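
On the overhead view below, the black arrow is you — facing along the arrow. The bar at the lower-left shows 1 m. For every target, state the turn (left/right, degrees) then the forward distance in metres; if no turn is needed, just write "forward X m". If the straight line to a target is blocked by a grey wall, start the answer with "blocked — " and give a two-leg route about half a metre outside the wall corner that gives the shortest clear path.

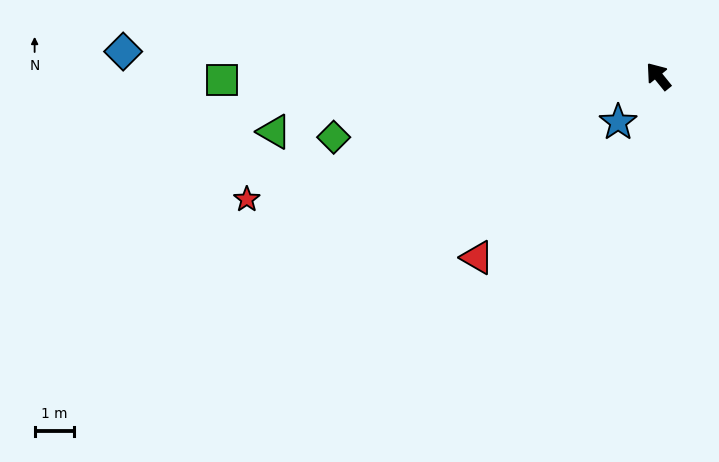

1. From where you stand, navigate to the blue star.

turn left 100°, forward 1.6 m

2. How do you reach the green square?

turn left 51°, forward 11.1 m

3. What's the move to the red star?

turn left 68°, forward 10.9 m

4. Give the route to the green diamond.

turn left 62°, forward 8.4 m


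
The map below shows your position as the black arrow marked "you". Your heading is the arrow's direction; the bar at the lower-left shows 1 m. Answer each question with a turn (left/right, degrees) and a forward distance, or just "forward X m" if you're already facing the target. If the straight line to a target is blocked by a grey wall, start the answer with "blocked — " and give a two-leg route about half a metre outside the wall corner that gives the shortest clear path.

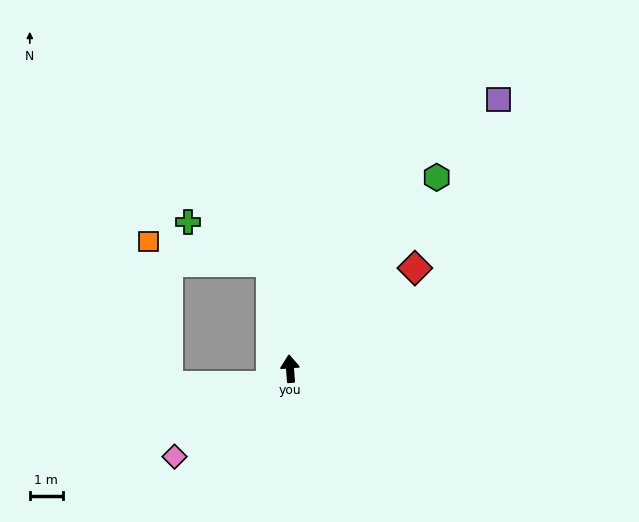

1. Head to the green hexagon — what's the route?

turn right 42°, forward 7.3 m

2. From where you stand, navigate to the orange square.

blocked — turn left 6°, forward 3.2 m, then turn left 69°, forward 3.7 m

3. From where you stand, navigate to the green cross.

blocked — turn left 6°, forward 3.2 m, then turn left 53°, forward 2.8 m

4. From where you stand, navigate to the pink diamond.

turn left 123°, forward 4.4 m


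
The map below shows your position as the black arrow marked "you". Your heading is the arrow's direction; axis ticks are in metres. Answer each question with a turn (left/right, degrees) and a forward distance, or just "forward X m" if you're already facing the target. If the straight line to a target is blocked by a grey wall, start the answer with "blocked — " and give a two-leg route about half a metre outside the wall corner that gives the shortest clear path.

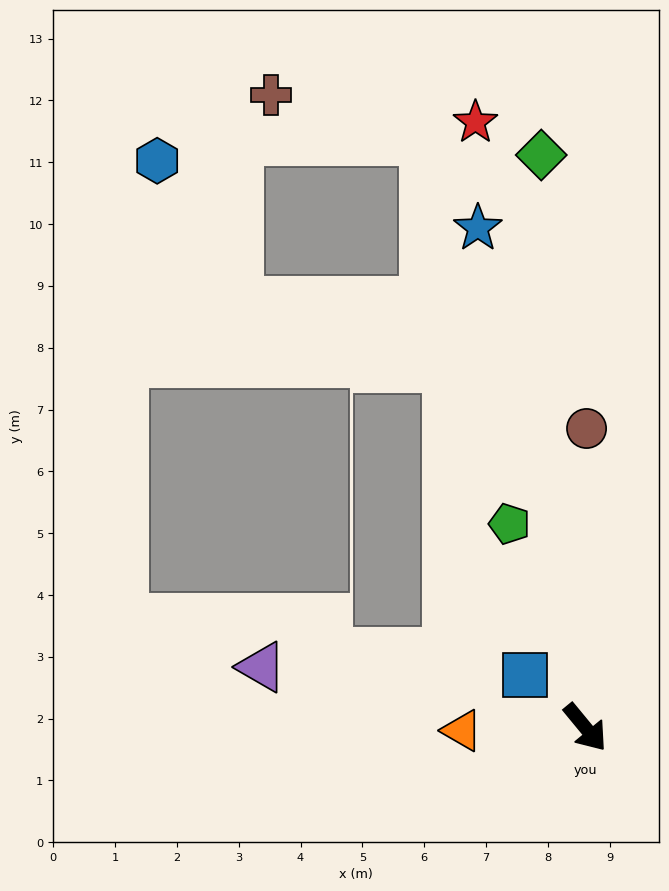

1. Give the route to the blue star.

turn left 153°, forward 8.3 m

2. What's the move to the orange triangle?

turn right 128°, forward 2.0 m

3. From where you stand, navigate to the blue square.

turn right 171°, forward 1.3 m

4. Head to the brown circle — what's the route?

turn left 140°, forward 4.8 m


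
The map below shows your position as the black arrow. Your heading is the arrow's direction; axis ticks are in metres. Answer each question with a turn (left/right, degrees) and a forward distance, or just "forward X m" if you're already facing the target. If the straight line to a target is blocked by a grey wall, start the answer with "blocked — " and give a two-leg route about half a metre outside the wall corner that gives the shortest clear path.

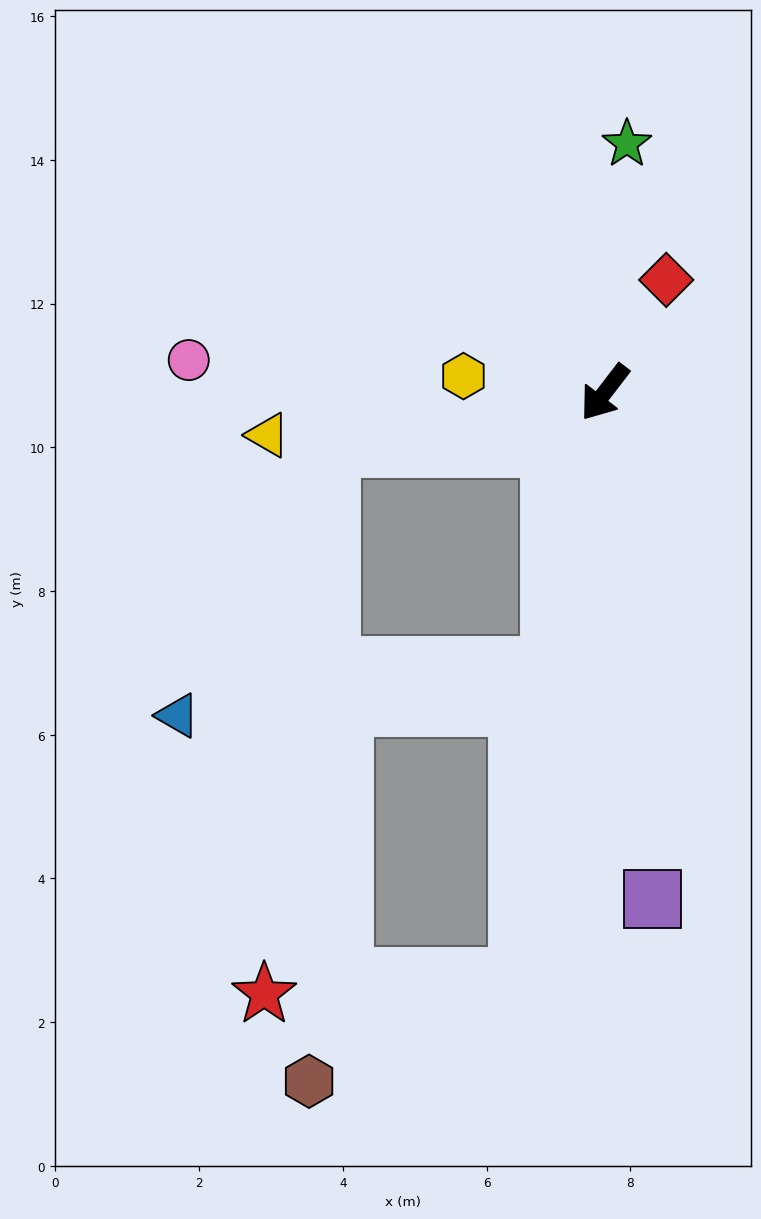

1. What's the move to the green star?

turn right 148°, forward 3.5 m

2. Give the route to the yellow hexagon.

turn right 59°, forward 2.0 m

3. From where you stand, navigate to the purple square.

turn left 43°, forward 7.1 m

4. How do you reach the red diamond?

turn right 171°, forward 1.8 m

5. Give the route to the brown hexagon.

blocked — turn right 41°, forward 3.9 m, then turn left 77°, forward 8.8 m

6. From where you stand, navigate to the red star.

blocked — turn right 41°, forward 3.9 m, then turn left 72°, forward 7.7 m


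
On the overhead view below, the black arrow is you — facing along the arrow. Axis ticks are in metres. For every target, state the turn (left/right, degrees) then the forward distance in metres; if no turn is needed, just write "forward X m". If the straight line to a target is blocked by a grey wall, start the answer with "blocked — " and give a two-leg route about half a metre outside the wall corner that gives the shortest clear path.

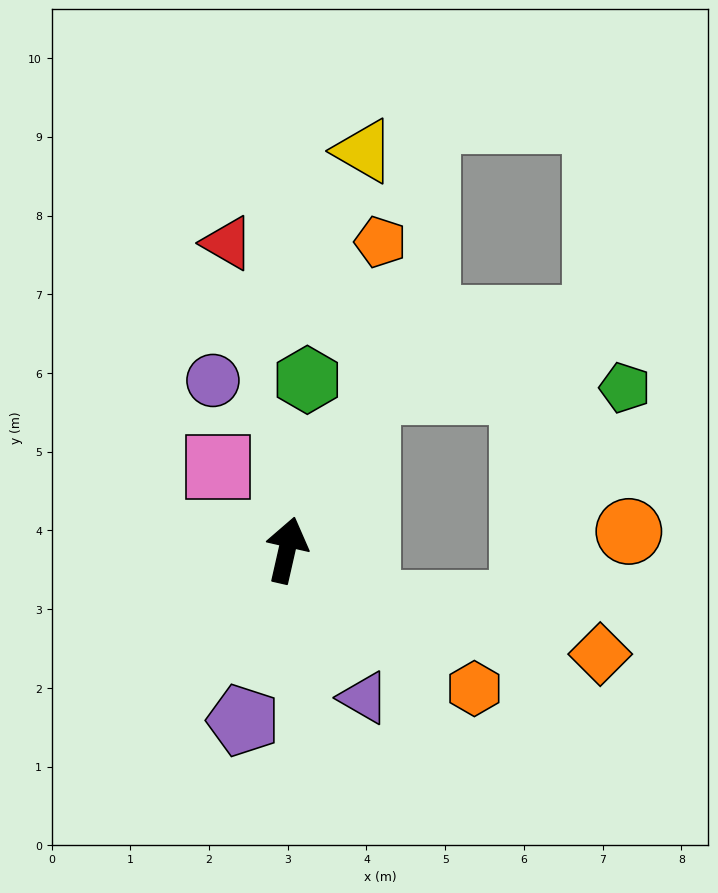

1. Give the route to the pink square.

turn left 53°, forward 1.4 m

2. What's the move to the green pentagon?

blocked — turn right 14°, forward 2.3 m, then turn right 62°, forward 3.3 m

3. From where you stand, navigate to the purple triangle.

turn right 140°, forward 2.1 m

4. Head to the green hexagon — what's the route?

turn left 6°, forward 2.2 m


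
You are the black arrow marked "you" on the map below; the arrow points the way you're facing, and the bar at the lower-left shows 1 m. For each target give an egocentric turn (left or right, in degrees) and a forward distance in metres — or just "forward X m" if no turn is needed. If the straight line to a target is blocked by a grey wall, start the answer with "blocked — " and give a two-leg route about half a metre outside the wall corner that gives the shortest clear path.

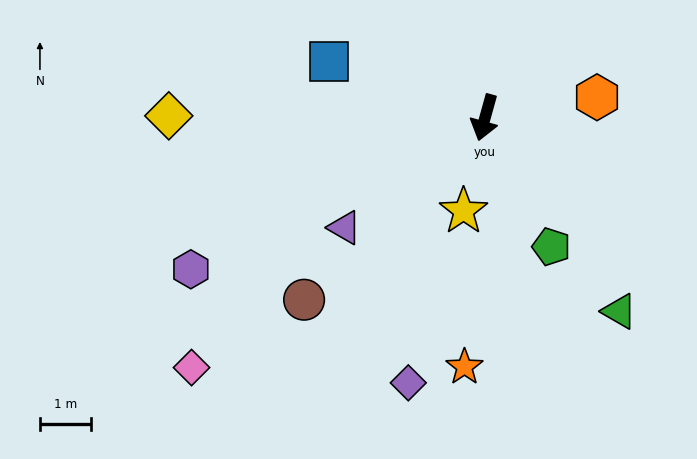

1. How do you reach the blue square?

turn right 94°, forward 3.3 m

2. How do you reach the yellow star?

turn left 2°, forward 1.9 m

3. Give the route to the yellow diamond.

turn right 75°, forward 6.2 m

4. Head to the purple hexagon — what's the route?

turn right 47°, forward 6.5 m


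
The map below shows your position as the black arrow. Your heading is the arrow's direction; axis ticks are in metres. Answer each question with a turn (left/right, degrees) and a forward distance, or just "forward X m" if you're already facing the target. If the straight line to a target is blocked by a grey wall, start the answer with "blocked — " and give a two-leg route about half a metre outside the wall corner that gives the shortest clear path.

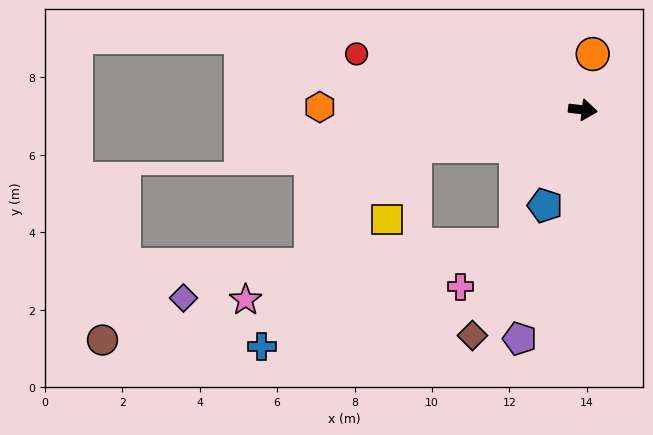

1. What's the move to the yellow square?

blocked — turn right 161°, forward 4.4 m, then turn left 56°, forward 2.0 m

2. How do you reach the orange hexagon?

turn right 174°, forward 6.8 m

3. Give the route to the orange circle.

turn left 87°, forward 1.5 m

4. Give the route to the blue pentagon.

turn right 105°, forward 2.7 m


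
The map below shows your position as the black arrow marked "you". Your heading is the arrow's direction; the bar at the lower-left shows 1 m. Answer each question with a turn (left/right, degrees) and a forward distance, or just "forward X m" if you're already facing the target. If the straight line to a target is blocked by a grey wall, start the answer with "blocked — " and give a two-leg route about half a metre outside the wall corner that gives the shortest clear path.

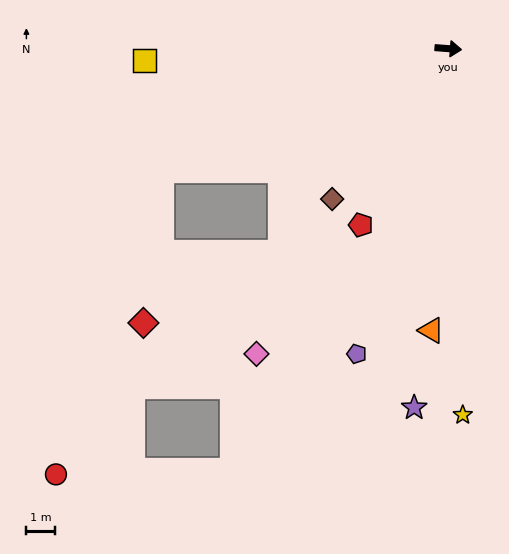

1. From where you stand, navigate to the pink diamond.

turn right 118°, forward 12.4 m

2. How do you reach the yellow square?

turn right 173°, forward 10.5 m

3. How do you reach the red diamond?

blocked — turn right 152°, forward 10.7 m, then turn left 59°, forward 5.3 m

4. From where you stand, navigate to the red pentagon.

turn right 112°, forward 6.8 m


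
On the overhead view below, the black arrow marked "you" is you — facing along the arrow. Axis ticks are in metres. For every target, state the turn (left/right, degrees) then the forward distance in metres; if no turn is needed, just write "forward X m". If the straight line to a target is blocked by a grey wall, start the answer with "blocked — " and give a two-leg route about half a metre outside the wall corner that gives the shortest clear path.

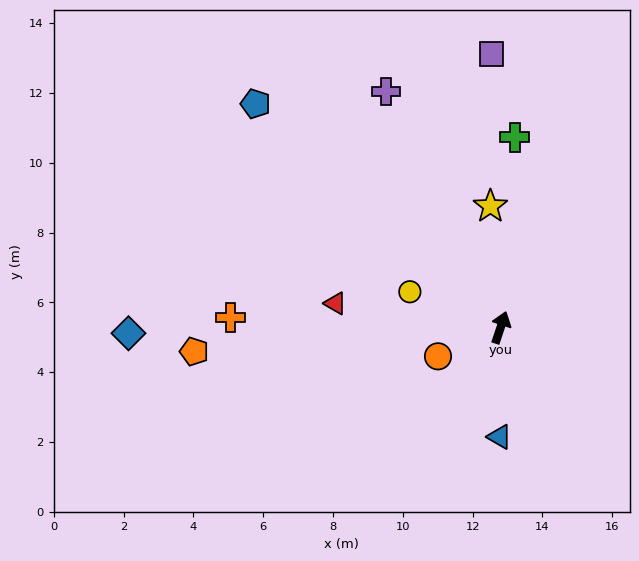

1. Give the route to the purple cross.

turn left 44°, forward 7.5 m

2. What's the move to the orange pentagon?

turn left 113°, forward 8.8 m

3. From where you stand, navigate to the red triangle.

turn left 100°, forward 4.8 m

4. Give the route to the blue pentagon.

turn left 66°, forward 9.5 m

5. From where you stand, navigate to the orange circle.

turn left 133°, forward 2.0 m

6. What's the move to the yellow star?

turn left 23°, forward 3.5 m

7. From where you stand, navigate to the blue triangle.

turn right 162°, forward 3.1 m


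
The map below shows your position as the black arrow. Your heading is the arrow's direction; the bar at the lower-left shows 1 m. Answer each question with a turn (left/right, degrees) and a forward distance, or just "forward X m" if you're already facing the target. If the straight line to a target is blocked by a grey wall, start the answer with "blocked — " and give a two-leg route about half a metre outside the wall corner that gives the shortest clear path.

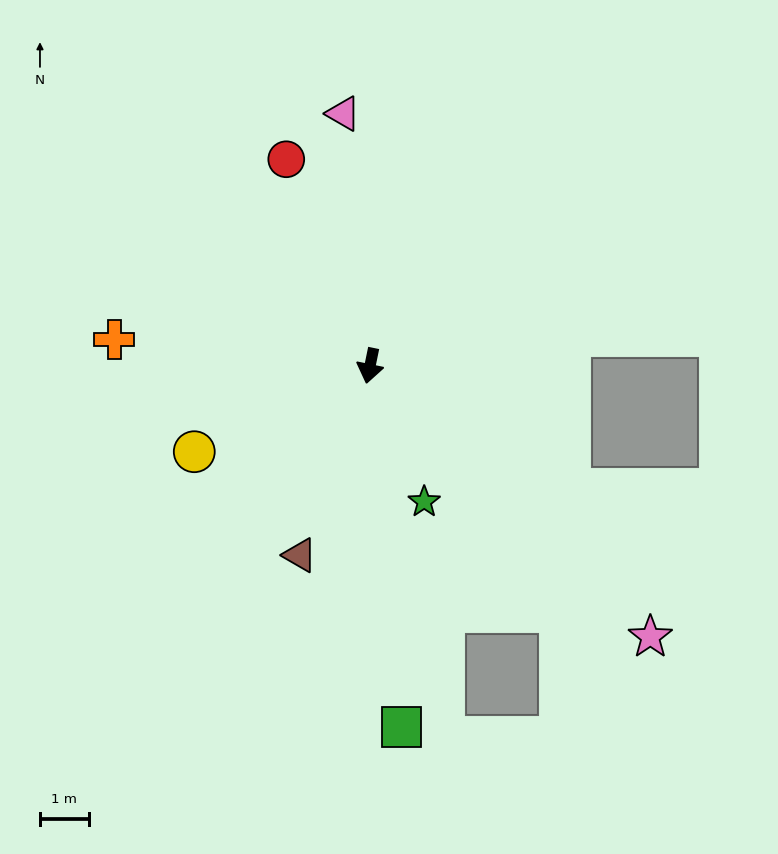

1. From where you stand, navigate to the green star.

turn left 33°, forward 3.0 m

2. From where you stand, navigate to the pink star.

turn left 58°, forward 8.0 m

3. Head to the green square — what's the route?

turn left 17°, forward 7.5 m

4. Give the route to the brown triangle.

turn right 9°, forward 4.1 m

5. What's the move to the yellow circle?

turn right 52°, forward 4.0 m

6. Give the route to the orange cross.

turn right 84°, forward 5.3 m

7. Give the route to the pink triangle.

turn right 162°, forward 5.2 m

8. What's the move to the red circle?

turn right 146°, forward 4.6 m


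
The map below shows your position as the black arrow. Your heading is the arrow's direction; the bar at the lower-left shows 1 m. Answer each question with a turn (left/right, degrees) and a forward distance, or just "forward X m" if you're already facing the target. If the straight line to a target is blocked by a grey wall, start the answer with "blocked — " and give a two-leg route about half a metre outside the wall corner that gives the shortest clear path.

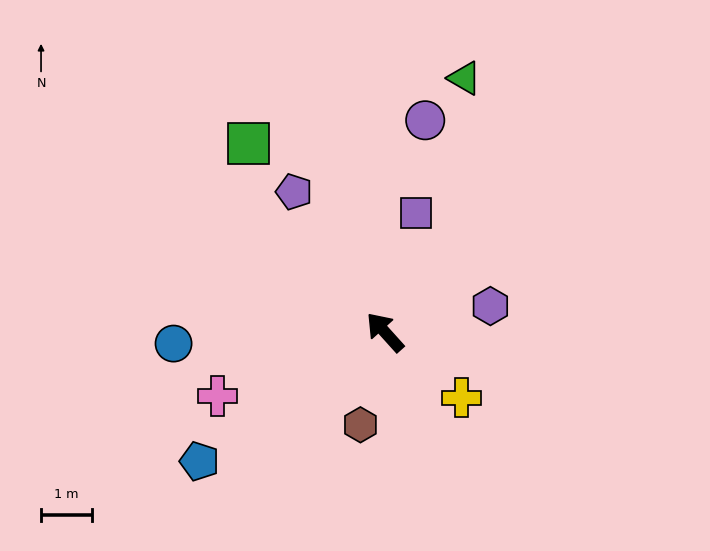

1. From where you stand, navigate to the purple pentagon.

turn right 9°, forward 3.3 m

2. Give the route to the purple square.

turn right 57°, forward 2.4 m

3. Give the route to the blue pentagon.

turn left 83°, forward 4.4 m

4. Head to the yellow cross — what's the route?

turn right 173°, forward 2.0 m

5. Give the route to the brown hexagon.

turn left 123°, forward 1.9 m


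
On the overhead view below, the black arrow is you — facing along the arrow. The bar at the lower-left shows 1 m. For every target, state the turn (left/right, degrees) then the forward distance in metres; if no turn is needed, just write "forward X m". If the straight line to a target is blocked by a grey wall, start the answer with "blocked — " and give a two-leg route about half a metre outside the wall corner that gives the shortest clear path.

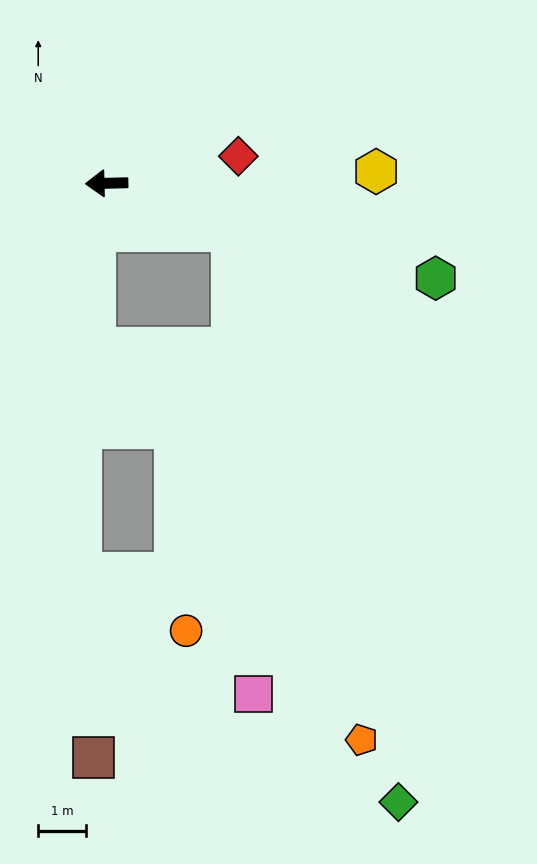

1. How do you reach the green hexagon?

turn left 163°, forward 7.1 m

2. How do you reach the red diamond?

turn right 170°, forward 2.8 m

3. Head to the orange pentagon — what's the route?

blocked — turn left 158°, forward 2.8 m, then turn right 55°, forward 10.9 m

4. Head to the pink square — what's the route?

blocked — turn left 158°, forward 2.8 m, then turn right 67°, forward 9.6 m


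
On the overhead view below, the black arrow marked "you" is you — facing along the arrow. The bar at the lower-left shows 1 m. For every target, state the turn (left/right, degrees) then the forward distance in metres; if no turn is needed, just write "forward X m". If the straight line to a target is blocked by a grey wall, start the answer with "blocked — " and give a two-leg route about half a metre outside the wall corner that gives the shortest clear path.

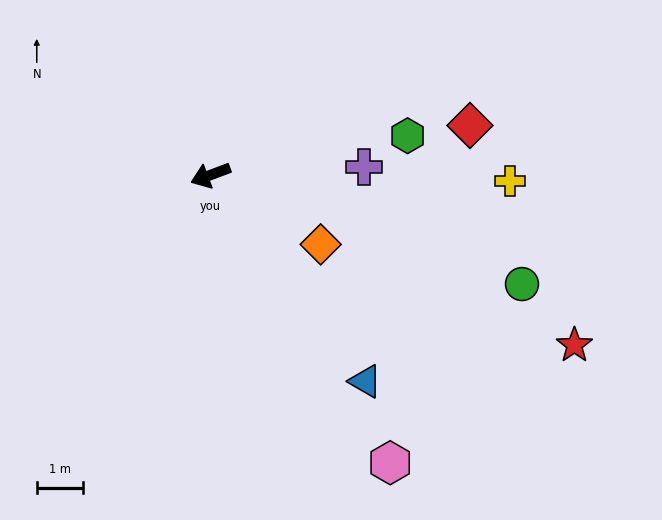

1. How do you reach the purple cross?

turn left 162°, forward 3.3 m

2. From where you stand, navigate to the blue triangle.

turn left 106°, forward 5.6 m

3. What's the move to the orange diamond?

turn left 127°, forward 2.8 m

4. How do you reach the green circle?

turn left 140°, forward 7.2 m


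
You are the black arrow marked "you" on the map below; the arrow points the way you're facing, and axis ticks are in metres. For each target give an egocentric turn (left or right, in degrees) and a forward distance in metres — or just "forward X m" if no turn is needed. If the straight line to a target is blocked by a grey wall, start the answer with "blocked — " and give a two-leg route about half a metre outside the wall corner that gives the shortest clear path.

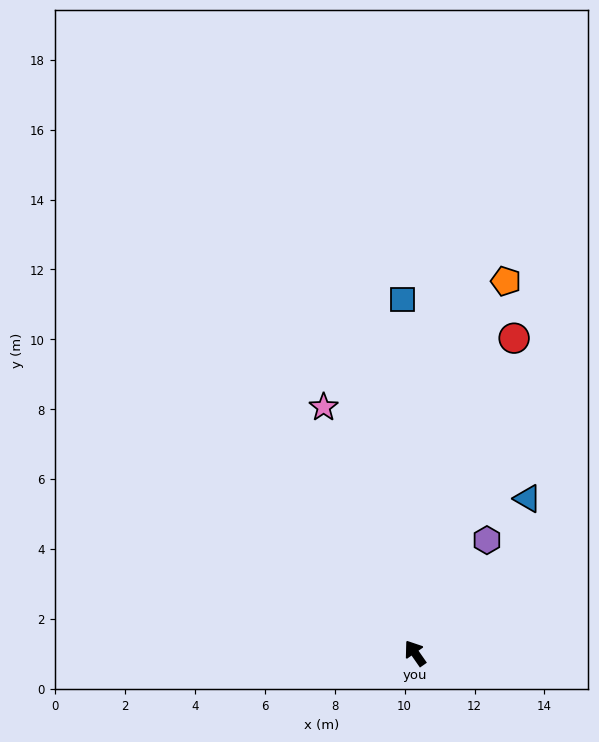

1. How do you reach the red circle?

turn right 52°, forward 9.4 m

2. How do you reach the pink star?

turn right 15°, forward 7.5 m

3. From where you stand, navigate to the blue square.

turn right 33°, forward 10.1 m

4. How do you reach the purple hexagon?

turn right 67°, forward 3.8 m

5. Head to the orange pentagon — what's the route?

turn right 49°, forward 10.9 m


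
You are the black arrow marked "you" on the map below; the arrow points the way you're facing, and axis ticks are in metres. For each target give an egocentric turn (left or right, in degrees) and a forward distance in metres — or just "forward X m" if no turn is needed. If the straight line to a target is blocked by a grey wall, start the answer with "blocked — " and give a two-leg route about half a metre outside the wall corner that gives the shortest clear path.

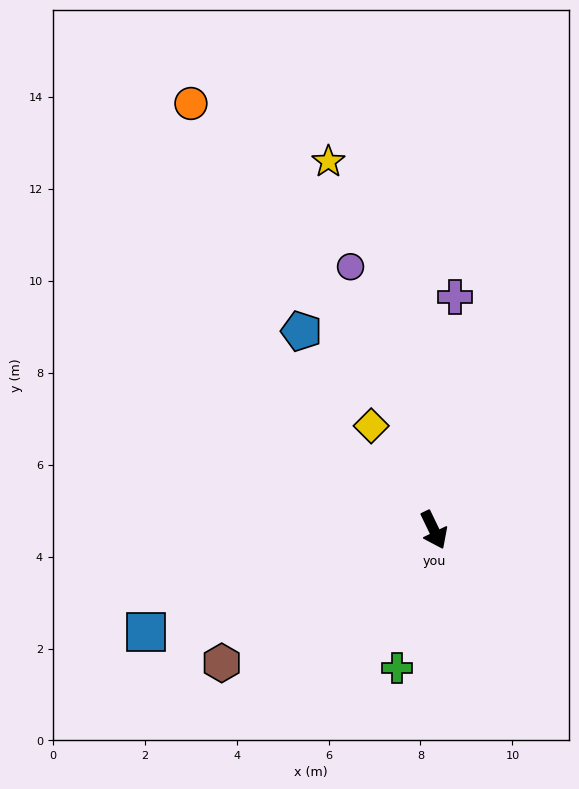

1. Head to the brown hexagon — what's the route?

turn right 84°, forward 5.4 m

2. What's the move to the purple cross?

turn left 149°, forward 5.1 m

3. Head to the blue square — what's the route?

turn right 96°, forward 6.6 m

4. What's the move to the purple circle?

turn left 172°, forward 6.0 m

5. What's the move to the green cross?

turn right 41°, forward 3.1 m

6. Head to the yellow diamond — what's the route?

turn right 175°, forward 2.6 m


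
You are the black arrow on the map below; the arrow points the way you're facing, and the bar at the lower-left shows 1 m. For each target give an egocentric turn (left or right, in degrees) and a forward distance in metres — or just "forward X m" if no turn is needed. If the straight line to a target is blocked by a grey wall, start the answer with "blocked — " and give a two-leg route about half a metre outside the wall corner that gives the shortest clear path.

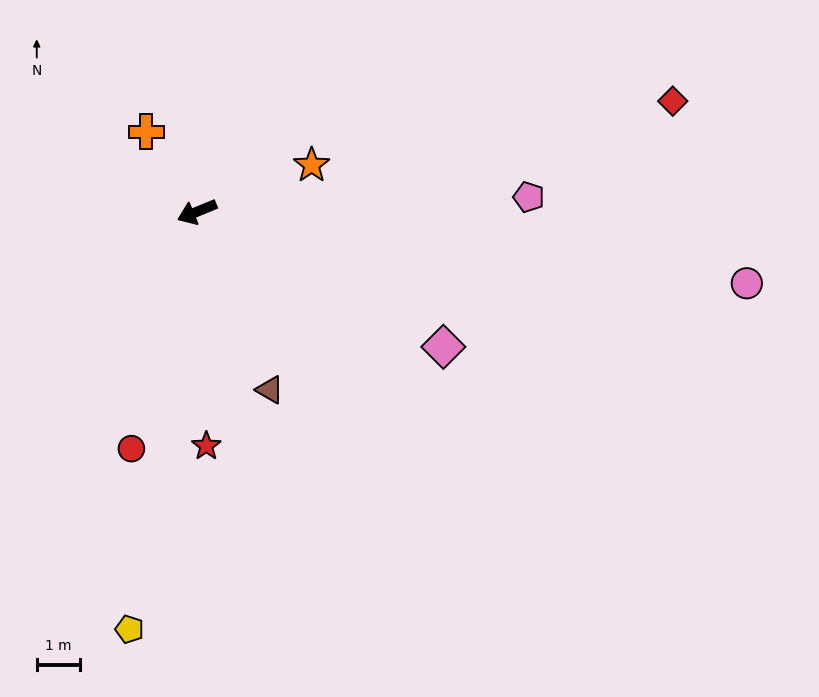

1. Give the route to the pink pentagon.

turn left 160°, forward 7.7 m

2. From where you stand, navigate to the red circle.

turn left 52°, forward 5.7 m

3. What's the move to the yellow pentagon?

turn left 59°, forward 9.9 m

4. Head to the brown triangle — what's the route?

turn left 90°, forward 4.5 m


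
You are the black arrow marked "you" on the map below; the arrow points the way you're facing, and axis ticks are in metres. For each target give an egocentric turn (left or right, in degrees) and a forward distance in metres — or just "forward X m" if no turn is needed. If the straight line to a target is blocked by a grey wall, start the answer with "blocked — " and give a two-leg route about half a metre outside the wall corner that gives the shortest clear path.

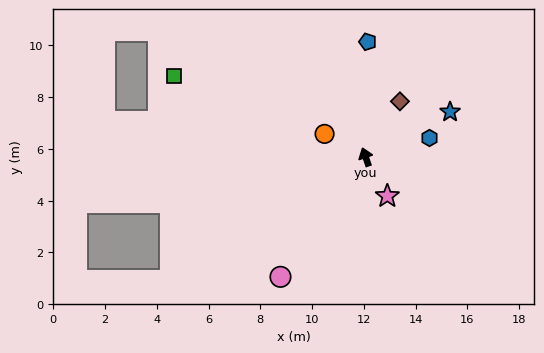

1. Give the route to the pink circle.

turn left 126°, forward 5.7 m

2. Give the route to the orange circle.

turn left 42°, forward 1.8 m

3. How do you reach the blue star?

turn right 81°, forward 3.7 m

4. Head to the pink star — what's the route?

turn right 170°, forward 1.7 m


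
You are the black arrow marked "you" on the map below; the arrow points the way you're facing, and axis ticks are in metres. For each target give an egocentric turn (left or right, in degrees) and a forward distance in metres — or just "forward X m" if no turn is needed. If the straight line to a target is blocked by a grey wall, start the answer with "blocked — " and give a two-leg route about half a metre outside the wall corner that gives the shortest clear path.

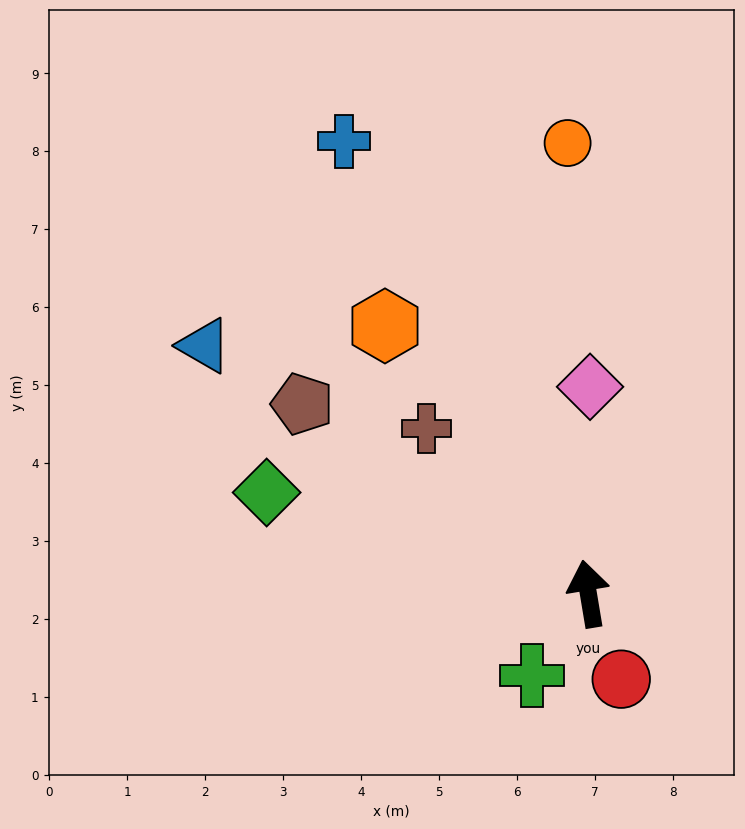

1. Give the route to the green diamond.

turn left 63°, forward 4.3 m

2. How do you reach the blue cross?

turn left 19°, forward 6.6 m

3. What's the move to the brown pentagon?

turn left 47°, forward 4.4 m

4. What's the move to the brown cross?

turn left 35°, forward 3.0 m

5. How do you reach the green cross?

turn left 136°, forward 1.3 m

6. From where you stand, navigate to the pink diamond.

turn right 10°, forward 2.7 m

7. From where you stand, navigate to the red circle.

turn right 168°, forward 1.2 m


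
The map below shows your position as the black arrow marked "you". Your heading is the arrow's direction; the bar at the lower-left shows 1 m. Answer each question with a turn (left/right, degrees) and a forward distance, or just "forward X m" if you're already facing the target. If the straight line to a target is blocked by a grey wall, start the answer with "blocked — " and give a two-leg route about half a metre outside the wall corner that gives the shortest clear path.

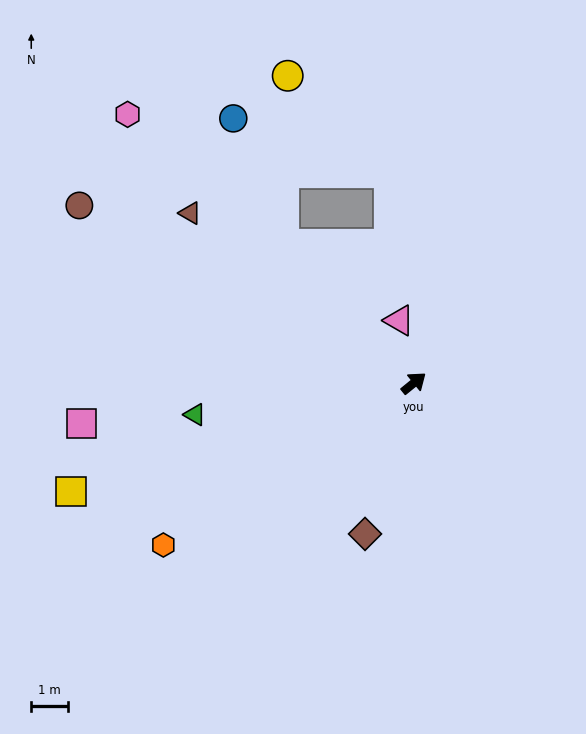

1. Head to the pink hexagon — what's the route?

turn left 98°, forward 10.8 m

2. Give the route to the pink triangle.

turn left 64°, forward 1.8 m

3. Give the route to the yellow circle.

blocked — turn left 94°, forward 5.2 m, then turn right 45°, forward 4.6 m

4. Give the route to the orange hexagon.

turn left 174°, forward 8.2 m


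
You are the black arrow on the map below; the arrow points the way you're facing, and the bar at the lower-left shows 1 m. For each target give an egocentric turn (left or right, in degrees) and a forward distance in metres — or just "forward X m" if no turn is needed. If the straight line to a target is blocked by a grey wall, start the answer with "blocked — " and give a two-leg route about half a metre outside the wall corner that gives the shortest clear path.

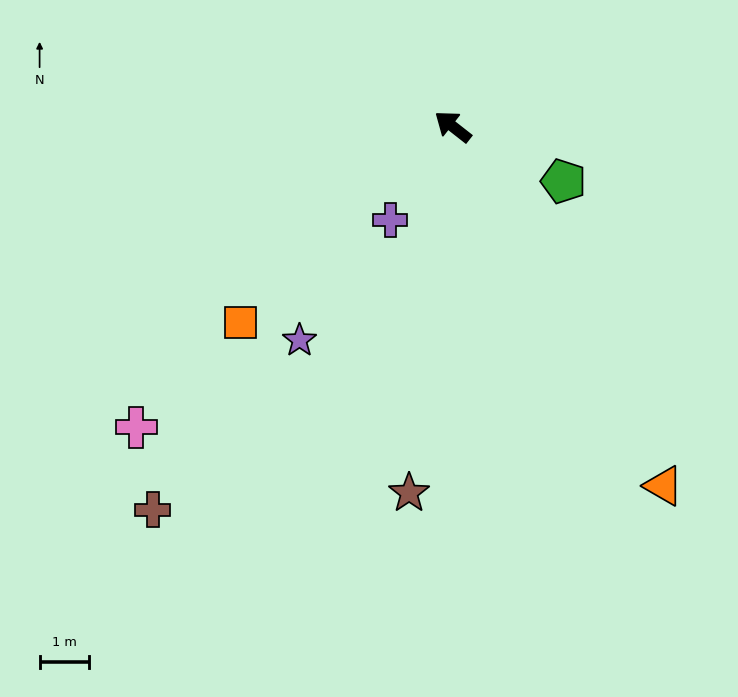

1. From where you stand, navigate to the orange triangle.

turn left 159°, forward 8.5 m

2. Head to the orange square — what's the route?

turn left 81°, forward 5.9 m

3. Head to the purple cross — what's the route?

turn left 94°, forward 2.3 m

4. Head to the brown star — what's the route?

turn left 121°, forward 7.5 m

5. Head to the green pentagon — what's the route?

turn right 168°, forward 2.5 m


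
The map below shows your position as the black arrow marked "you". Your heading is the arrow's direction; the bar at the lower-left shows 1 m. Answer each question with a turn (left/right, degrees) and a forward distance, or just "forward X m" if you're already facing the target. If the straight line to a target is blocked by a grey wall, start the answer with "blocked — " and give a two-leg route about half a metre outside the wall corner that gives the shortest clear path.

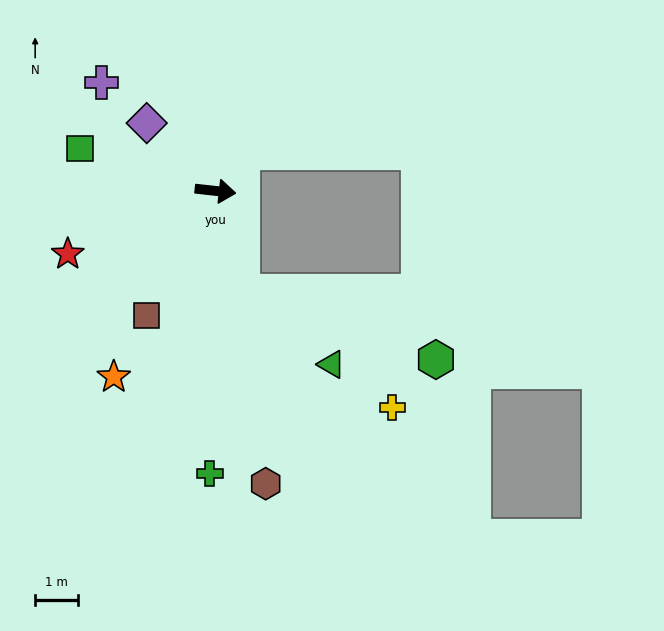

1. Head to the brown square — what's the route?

turn right 112°, forward 3.3 m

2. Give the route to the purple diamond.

turn left 142°, forward 2.3 m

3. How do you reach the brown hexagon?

turn right 74°, forward 6.9 m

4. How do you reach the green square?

turn left 169°, forward 3.3 m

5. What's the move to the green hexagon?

blocked — turn right 69°, forward 2.4 m, then turn left 56°, forward 4.8 m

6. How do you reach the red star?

turn right 151°, forward 3.8 m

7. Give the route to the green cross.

turn right 85°, forward 6.6 m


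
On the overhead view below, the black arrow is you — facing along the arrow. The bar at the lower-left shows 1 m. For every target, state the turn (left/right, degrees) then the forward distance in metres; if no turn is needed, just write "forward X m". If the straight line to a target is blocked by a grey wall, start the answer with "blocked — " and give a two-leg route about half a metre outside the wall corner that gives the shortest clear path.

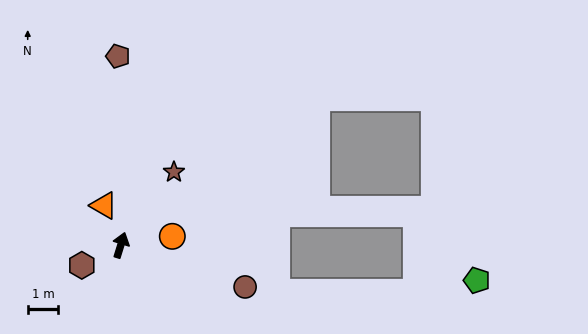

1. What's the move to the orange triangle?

turn left 40°, forward 1.4 m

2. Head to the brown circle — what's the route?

turn right 91°, forward 4.3 m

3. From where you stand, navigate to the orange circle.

turn right 63°, forward 1.7 m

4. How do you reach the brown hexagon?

turn left 135°, forward 1.4 m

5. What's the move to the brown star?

turn right 19°, forward 3.0 m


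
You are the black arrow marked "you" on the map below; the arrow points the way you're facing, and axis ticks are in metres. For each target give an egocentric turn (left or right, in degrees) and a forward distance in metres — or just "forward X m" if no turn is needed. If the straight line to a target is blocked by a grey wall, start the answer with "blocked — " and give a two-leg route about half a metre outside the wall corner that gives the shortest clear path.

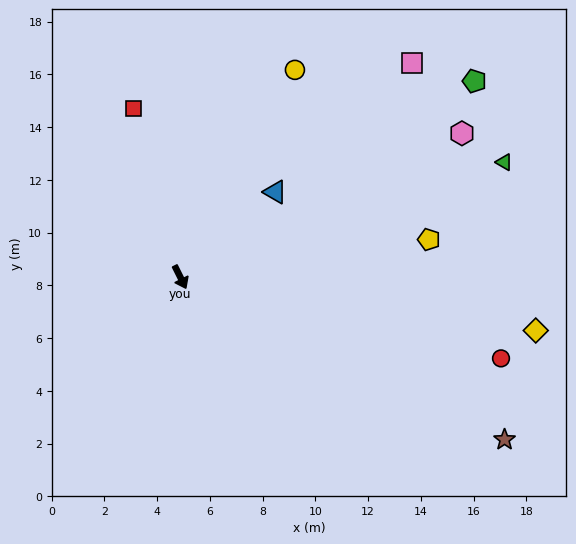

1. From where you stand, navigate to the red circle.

turn left 49°, forward 12.5 m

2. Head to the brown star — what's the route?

turn left 37°, forward 13.8 m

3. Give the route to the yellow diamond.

turn left 55°, forward 13.6 m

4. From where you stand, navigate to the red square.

turn left 169°, forward 6.6 m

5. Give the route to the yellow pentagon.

turn left 72°, forward 9.5 m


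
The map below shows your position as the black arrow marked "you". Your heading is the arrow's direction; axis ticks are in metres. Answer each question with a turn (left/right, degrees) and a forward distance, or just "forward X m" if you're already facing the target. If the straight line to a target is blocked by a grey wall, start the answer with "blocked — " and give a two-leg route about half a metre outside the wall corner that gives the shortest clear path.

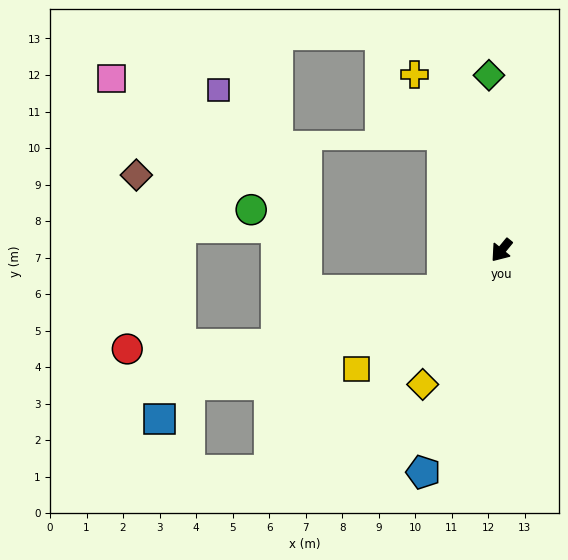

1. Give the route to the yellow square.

turn right 11°, forward 5.1 m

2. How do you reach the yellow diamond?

turn left 9°, forward 4.3 m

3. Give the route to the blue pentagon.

turn left 20°, forward 6.4 m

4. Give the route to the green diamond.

turn right 137°, forward 4.8 m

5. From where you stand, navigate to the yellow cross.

turn right 114°, forward 5.4 m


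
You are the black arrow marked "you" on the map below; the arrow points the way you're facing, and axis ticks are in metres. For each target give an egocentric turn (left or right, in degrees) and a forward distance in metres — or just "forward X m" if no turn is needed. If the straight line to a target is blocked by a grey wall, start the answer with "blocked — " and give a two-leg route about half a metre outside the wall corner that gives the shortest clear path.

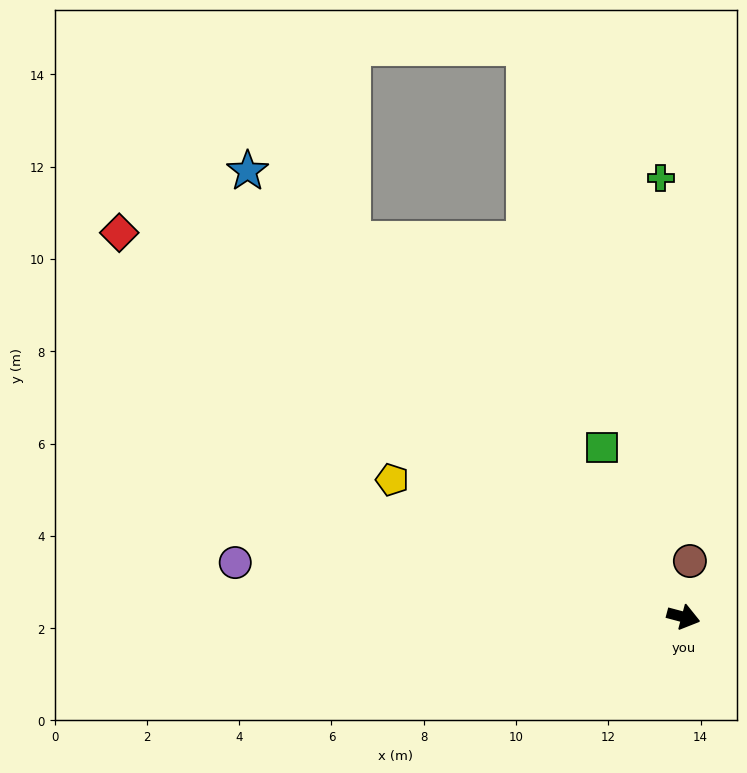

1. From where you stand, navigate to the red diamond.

turn left 161°, forward 14.8 m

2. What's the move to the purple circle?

turn right 172°, forward 9.8 m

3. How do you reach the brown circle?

turn left 98°, forward 1.2 m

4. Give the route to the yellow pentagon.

turn left 170°, forward 7.0 m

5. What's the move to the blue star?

turn left 149°, forward 13.5 m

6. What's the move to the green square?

turn left 131°, forward 4.1 m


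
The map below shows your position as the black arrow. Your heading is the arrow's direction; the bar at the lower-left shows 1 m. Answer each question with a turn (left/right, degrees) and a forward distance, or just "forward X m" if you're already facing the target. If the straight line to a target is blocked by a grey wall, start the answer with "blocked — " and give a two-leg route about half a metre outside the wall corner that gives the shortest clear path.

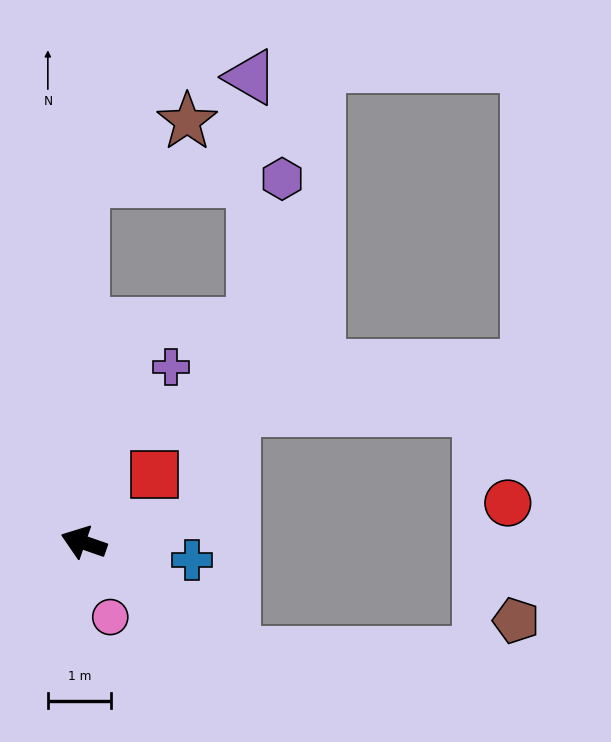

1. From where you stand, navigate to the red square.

turn right 117°, forward 1.5 m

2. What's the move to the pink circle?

turn left 129°, forward 1.2 m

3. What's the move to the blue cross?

turn right 170°, forward 1.7 m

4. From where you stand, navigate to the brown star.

blocked — turn right 71°, forward 5.7 m, then turn right 60°, forward 1.9 m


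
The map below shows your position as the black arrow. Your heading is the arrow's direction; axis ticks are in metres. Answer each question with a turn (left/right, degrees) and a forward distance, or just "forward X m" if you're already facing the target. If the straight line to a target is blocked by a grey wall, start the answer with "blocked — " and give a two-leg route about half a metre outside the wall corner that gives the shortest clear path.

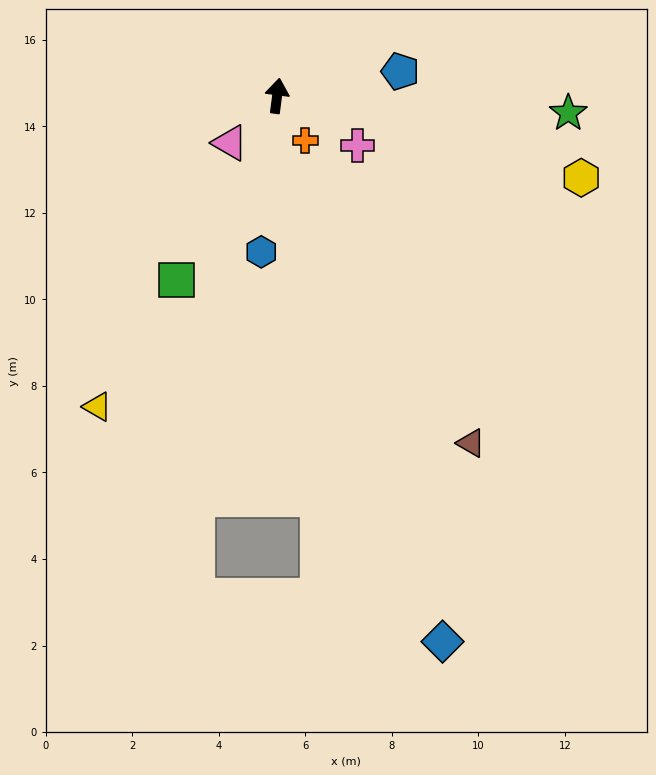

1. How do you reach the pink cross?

turn right 114°, forward 2.2 m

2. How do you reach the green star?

turn right 86°, forward 6.7 m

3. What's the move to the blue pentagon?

turn right 71°, forward 2.9 m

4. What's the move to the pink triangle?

turn left 142°, forward 1.5 m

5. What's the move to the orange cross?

turn right 140°, forward 1.2 m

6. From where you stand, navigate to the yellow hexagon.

turn right 98°, forward 7.3 m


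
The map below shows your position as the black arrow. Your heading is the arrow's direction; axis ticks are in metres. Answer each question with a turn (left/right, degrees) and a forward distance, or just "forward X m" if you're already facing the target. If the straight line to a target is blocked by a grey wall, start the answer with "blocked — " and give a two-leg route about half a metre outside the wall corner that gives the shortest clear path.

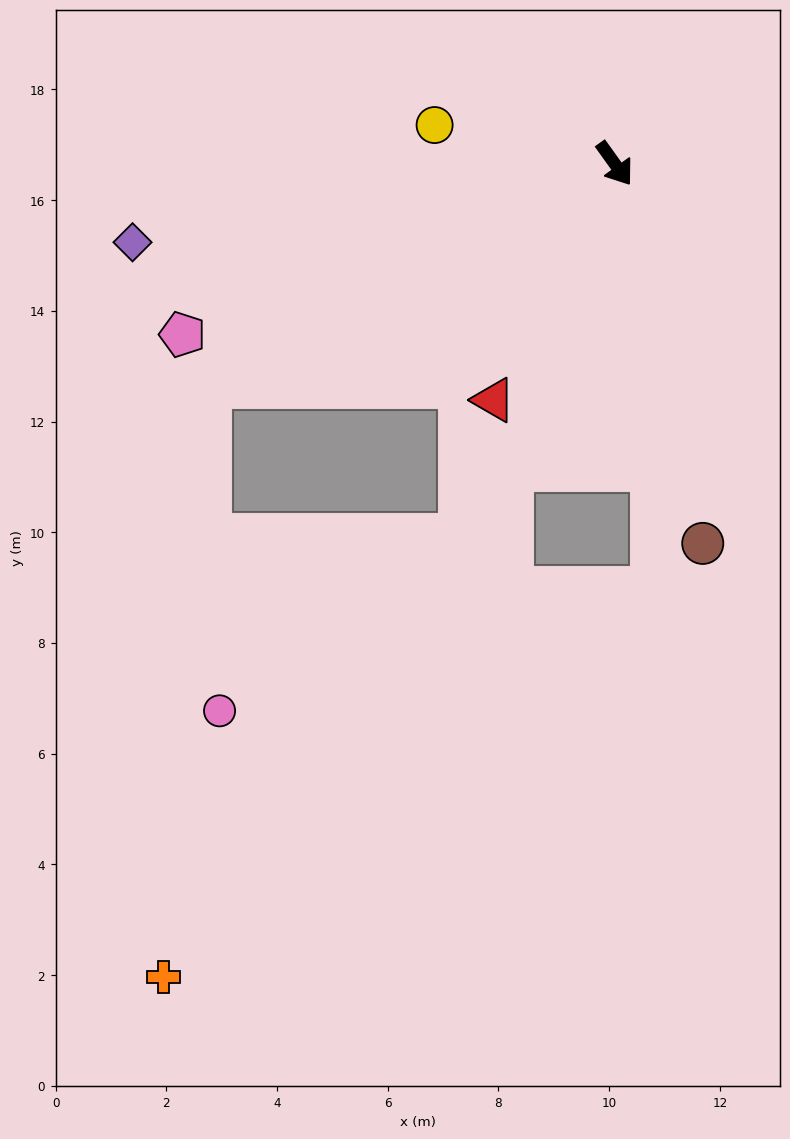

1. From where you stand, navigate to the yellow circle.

turn right 138°, forward 3.3 m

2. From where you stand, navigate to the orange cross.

blocked — turn right 97°, forward 8.4 m, then turn left 57°, forward 10.7 m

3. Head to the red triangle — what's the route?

turn right 63°, forward 4.8 m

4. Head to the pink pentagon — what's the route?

turn right 104°, forward 8.4 m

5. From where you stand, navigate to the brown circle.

turn right 23°, forward 7.0 m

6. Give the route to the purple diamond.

turn right 116°, forward 8.8 m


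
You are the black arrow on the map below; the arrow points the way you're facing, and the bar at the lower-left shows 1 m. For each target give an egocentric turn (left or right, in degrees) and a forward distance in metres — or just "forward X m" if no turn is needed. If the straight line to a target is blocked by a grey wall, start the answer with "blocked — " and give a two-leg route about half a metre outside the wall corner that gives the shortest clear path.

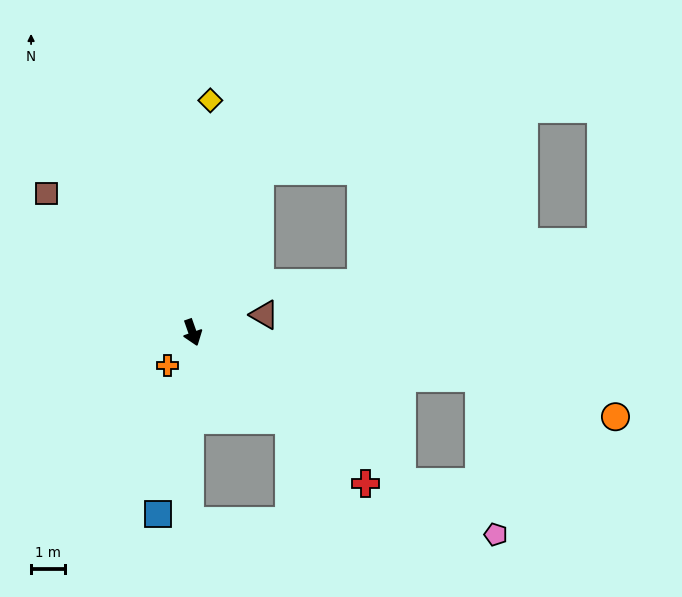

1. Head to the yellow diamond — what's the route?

turn left 156°, forward 6.9 m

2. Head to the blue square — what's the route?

turn right 30°, forward 5.5 m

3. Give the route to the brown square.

turn right 153°, forward 6.0 m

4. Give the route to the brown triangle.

turn left 84°, forward 2.2 m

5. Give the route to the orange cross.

turn right 56°, forward 1.2 m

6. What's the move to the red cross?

turn left 29°, forward 6.8 m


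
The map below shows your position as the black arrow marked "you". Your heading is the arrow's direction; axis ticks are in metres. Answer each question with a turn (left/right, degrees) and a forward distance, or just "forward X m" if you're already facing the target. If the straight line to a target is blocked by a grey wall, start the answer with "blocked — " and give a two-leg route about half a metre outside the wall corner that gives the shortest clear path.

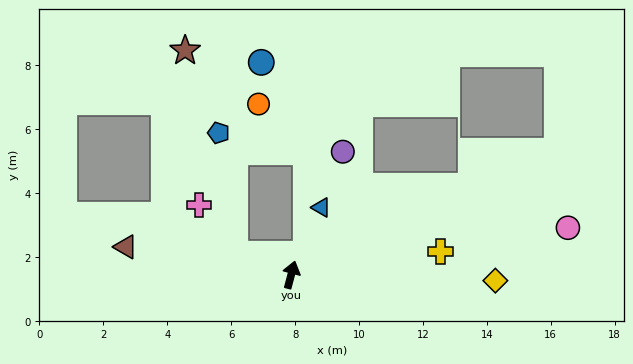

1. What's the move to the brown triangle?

turn left 95°, forward 5.3 m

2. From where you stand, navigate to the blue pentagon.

blocked — turn left 85°, forward 1.9 m, then turn right 63°, forward 3.8 m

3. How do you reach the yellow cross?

turn right 66°, forward 4.7 m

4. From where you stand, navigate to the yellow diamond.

turn right 77°, forward 6.4 m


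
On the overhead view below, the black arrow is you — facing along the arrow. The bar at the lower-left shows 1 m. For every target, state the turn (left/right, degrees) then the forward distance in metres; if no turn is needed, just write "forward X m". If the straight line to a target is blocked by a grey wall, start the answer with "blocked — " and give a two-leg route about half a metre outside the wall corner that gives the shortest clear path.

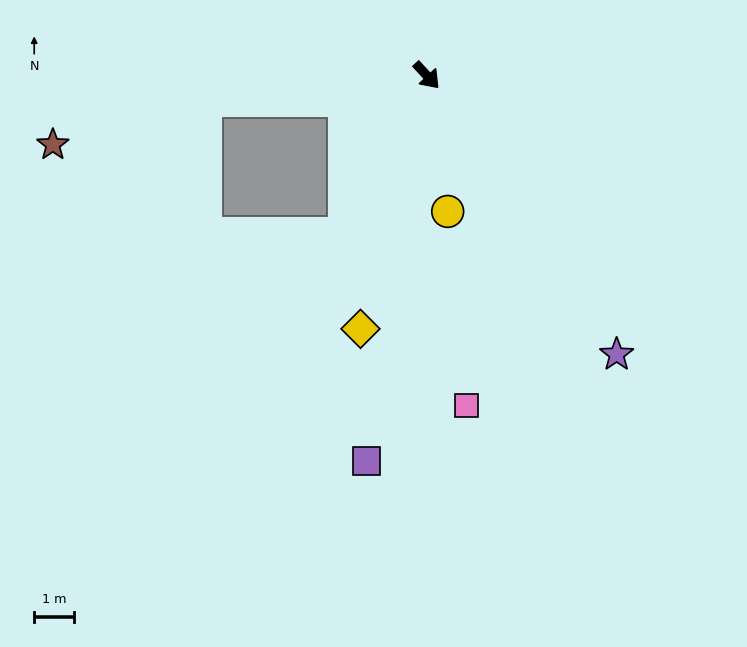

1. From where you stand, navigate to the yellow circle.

turn right 34°, forward 3.4 m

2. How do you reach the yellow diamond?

turn right 57°, forward 6.5 m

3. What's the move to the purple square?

turn right 52°, forward 9.7 m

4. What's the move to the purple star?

turn right 8°, forward 8.4 m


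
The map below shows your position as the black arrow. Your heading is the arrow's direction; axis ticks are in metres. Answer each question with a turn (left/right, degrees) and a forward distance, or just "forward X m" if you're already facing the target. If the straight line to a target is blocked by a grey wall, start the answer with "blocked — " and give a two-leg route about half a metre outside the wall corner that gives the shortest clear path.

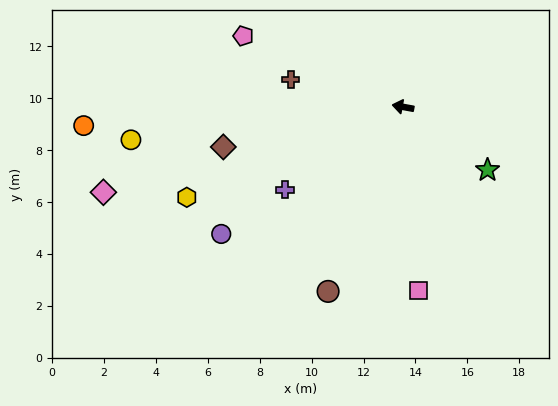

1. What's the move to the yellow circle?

turn left 17°, forward 10.6 m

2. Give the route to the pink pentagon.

turn right 14°, forward 6.7 m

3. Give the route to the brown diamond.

turn left 23°, forward 7.1 m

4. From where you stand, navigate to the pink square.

turn left 105°, forward 7.1 m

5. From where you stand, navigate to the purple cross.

turn left 45°, forward 5.6 m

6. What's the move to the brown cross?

turn right 3°, forward 4.5 m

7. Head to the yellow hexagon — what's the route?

turn left 33°, forward 9.0 m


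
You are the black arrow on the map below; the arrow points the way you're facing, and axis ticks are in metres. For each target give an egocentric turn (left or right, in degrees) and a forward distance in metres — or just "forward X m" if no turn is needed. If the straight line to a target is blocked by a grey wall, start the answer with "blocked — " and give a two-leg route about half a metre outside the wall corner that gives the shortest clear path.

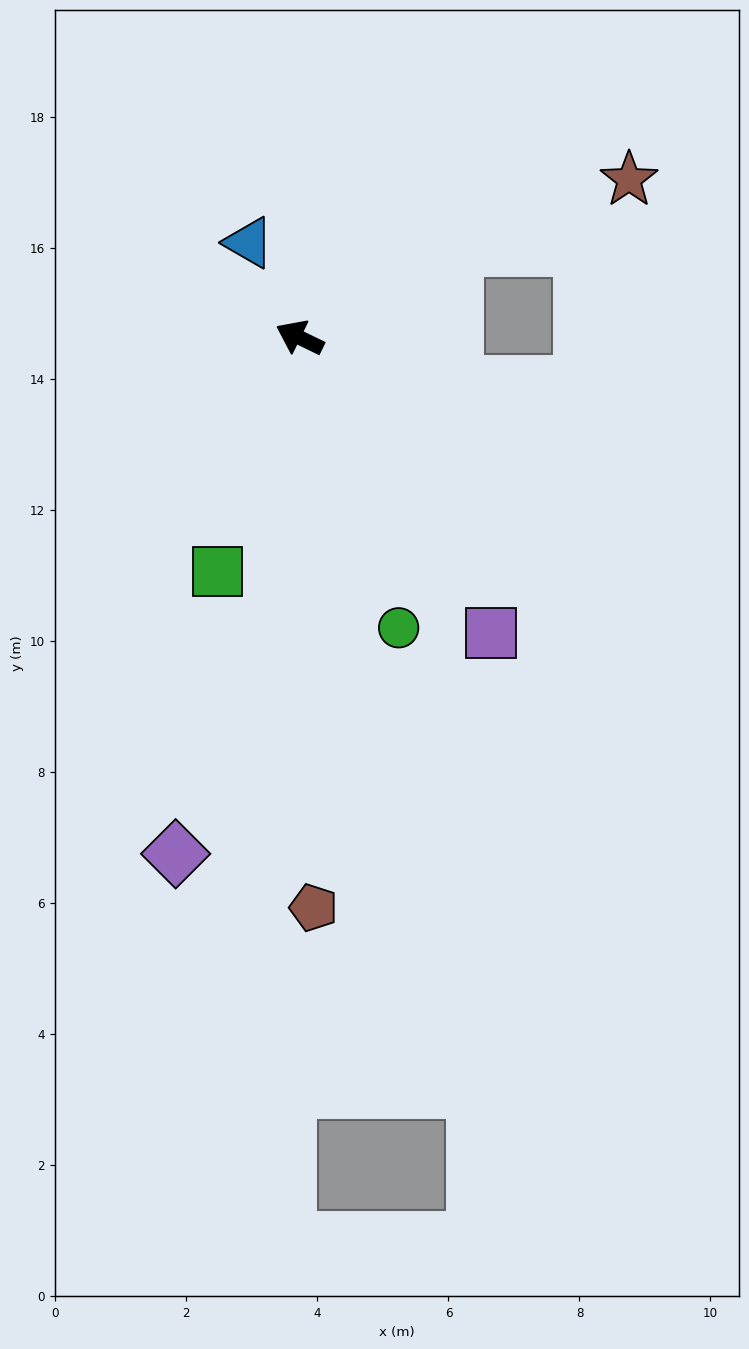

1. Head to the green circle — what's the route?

turn left 135°, forward 4.7 m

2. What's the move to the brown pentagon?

turn left 117°, forward 8.7 m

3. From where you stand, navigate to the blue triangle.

turn right 36°, forward 1.6 m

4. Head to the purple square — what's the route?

turn left 149°, forward 5.4 m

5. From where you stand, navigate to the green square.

turn left 96°, forward 3.8 m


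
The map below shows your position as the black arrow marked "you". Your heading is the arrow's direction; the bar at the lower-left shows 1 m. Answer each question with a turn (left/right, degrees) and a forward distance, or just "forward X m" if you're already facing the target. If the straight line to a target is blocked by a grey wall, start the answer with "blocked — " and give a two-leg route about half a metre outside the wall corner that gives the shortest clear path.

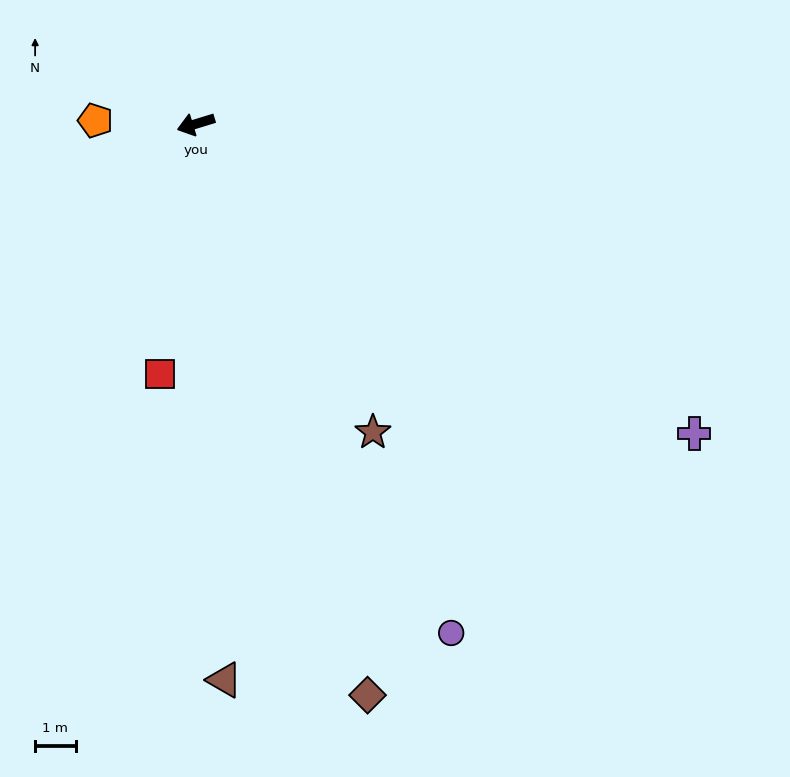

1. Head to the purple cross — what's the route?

turn left 131°, forward 14.5 m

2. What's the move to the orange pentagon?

turn right 19°, forward 2.5 m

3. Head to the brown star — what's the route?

turn left 103°, forward 8.8 m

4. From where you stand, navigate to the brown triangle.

turn left 76°, forward 13.7 m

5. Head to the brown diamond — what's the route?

turn left 90°, forward 14.7 m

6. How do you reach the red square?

turn left 65°, forward 6.2 m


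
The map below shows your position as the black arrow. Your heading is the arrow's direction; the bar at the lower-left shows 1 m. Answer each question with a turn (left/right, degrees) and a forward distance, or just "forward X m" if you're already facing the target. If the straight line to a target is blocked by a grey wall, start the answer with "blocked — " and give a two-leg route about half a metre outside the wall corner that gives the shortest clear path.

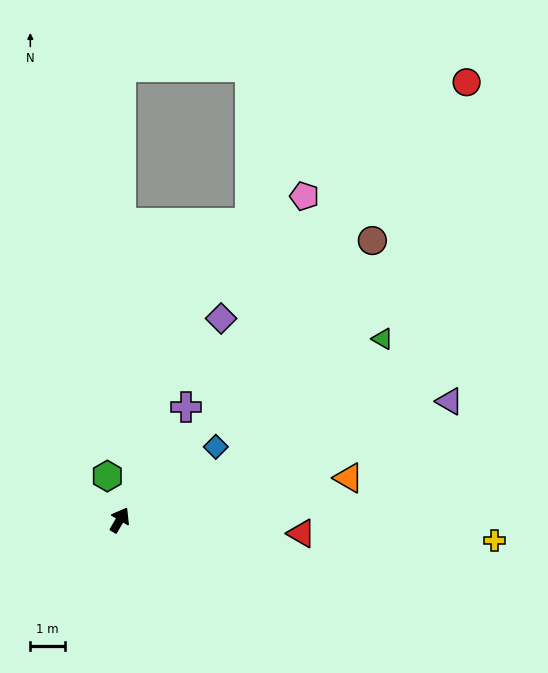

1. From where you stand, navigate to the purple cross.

forward 3.7 m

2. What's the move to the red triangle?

turn right 64°, forward 5.2 m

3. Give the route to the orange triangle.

turn right 49°, forward 6.6 m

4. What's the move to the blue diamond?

turn right 22°, forward 3.4 m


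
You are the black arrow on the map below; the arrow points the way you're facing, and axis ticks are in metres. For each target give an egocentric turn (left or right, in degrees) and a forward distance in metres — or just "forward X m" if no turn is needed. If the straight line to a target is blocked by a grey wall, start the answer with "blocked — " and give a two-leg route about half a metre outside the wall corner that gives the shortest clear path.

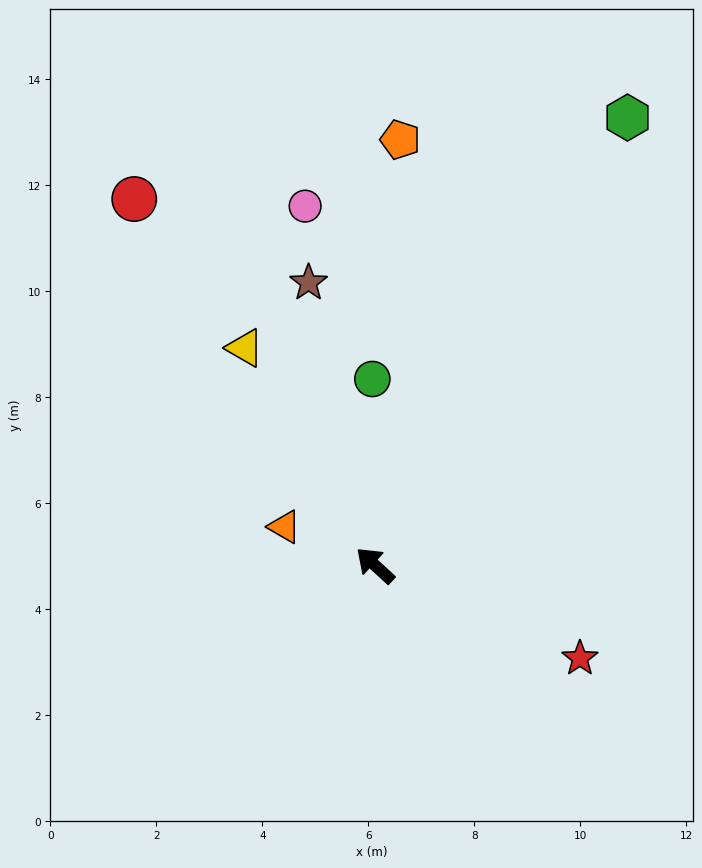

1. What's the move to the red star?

turn right 162°, forward 4.2 m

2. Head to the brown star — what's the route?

turn right 34°, forward 5.5 m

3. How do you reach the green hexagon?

turn right 77°, forward 9.7 m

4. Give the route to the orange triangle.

turn left 20°, forward 1.9 m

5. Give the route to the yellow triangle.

turn right 16°, forward 4.8 m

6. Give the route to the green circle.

turn right 47°, forward 3.5 m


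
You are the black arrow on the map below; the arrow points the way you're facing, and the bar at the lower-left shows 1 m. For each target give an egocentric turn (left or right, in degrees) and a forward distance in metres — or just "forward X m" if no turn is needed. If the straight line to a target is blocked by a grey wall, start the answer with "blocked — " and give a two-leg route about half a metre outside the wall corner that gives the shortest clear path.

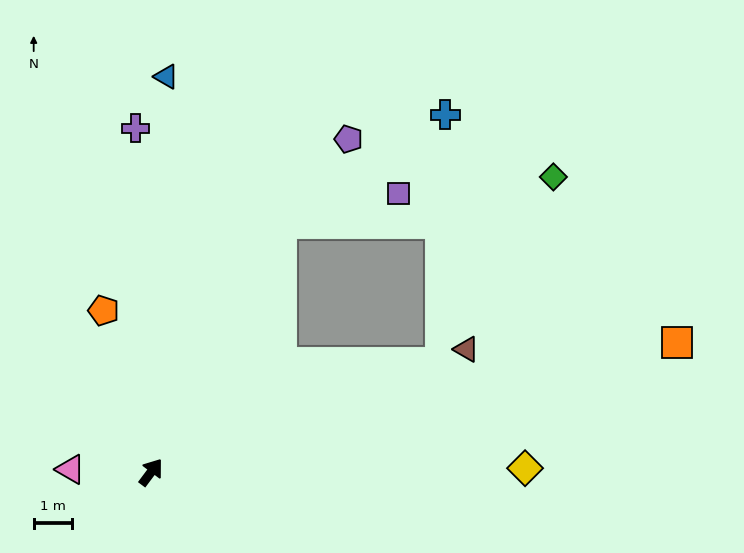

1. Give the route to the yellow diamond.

turn right 53°, forward 9.8 m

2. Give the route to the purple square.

blocked — turn left 9°, forward 7.3 m, then turn right 48°, forward 3.2 m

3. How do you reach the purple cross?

turn left 39°, forward 9.0 m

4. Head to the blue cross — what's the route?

blocked — turn left 9°, forward 7.3 m, then turn right 29°, forward 5.1 m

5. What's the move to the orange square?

turn right 39°, forward 14.2 m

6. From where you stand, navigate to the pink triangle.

turn left 125°, forward 2.1 m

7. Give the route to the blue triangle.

turn left 35°, forward 10.3 m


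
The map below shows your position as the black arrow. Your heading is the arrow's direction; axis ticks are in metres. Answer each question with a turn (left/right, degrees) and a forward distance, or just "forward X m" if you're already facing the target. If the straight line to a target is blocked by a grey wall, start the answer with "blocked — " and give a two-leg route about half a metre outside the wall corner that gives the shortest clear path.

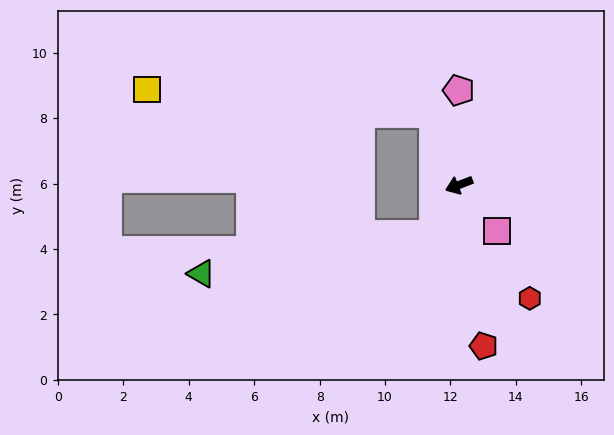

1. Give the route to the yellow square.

blocked — turn right 91°, forward 2.3 m, then turn left 65°, forward 8.8 m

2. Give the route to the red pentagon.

turn left 78°, forward 5.0 m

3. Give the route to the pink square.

turn left 108°, forward 1.8 m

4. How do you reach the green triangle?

blocked — turn left 41°, forward 1.7 m, then turn right 52°, forward 7.2 m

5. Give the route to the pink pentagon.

turn right 111°, forward 2.9 m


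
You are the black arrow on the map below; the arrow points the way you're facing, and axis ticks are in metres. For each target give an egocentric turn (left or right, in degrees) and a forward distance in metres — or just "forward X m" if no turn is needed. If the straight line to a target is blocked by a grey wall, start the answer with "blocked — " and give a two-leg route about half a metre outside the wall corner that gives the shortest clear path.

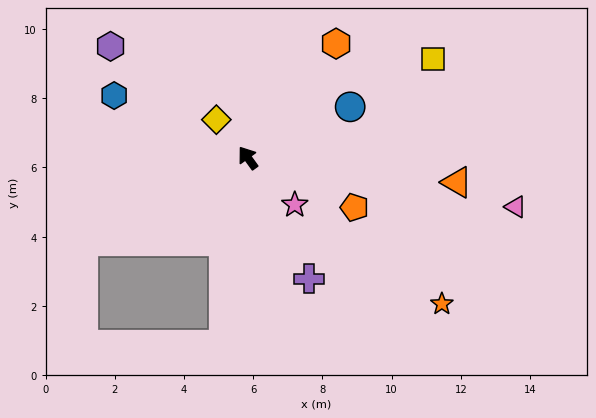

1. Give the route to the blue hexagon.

turn left 29°, forward 4.3 m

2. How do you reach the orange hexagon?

turn right 74°, forward 4.2 m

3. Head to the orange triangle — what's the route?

turn right 132°, forward 6.1 m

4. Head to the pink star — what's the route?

turn right 171°, forward 1.9 m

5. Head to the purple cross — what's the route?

turn left 171°, forward 3.9 m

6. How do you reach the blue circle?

turn right 99°, forward 3.3 m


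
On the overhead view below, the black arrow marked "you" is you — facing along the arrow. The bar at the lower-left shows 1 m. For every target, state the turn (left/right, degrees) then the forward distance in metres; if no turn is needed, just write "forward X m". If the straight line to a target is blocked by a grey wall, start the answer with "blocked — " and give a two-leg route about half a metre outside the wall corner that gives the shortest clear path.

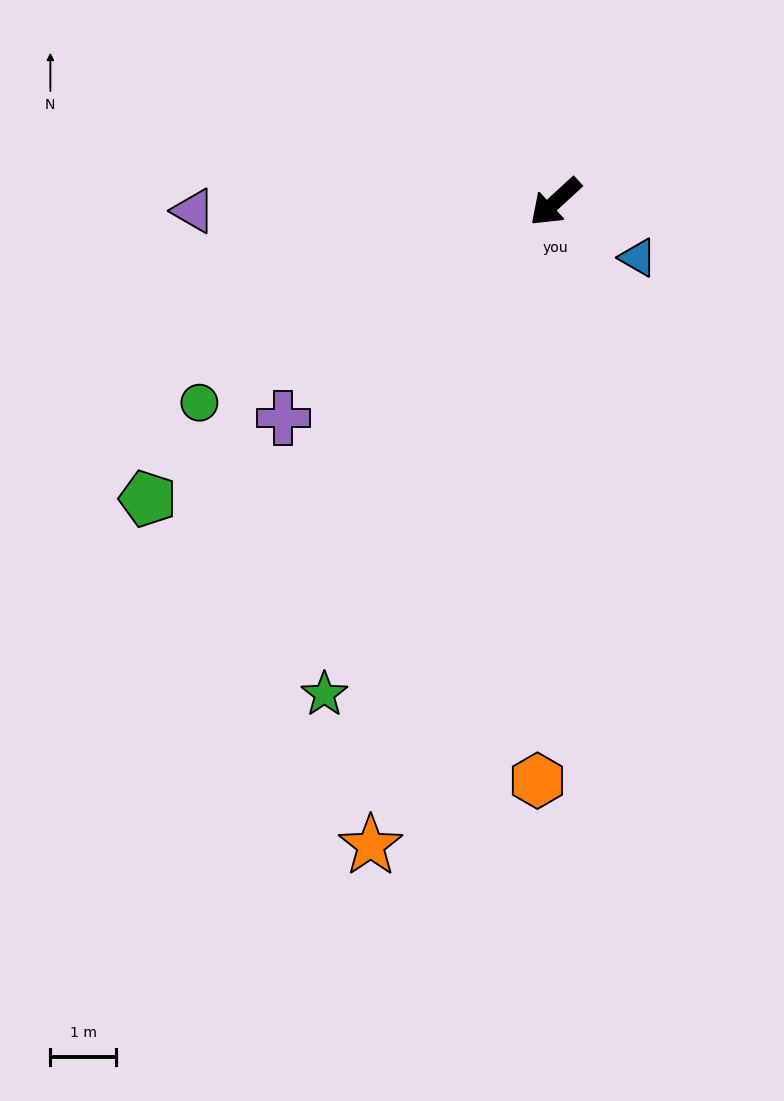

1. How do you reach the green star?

turn left 22°, forward 8.3 m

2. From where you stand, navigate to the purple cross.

turn right 4°, forward 5.3 m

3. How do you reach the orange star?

turn left 31°, forward 10.3 m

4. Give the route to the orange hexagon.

turn left 46°, forward 8.9 m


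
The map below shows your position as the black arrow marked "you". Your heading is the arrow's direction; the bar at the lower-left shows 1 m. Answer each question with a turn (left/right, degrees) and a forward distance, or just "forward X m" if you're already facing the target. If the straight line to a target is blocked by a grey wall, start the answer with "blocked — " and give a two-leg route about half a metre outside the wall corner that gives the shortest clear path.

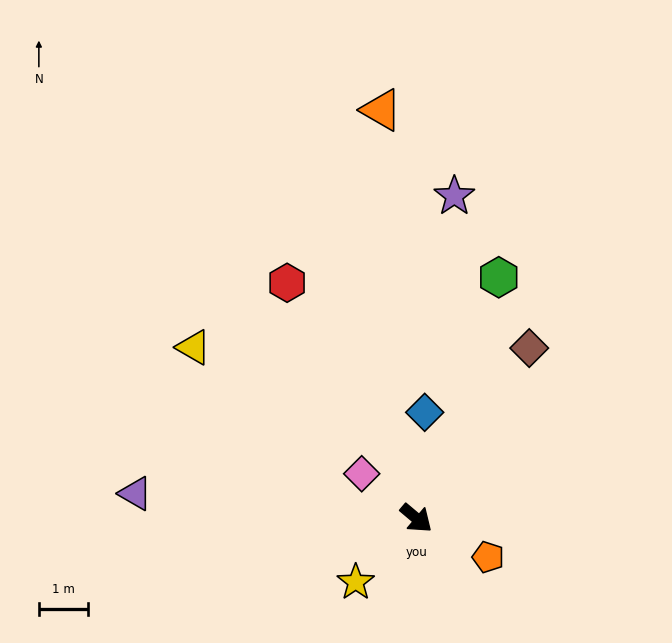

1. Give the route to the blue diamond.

turn left 126°, forward 2.2 m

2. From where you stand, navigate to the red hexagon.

turn left 159°, forward 5.5 m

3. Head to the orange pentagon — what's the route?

turn left 12°, forward 1.7 m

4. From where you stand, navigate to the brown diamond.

turn left 97°, forward 4.2 m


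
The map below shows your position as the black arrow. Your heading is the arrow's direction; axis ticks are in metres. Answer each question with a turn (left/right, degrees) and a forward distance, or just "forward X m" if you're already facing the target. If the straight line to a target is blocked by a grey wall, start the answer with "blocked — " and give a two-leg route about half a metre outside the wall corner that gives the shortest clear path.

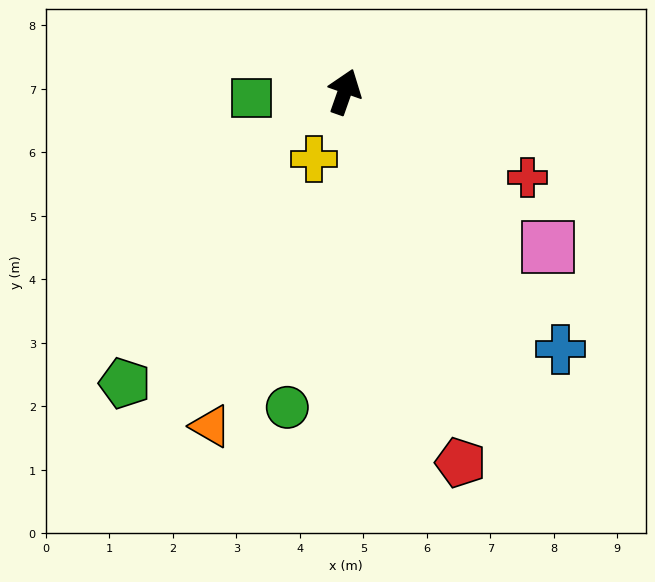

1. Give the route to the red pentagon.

turn right 143°, forward 6.1 m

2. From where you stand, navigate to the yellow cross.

turn left 175°, forward 1.2 m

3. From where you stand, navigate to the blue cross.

turn right 121°, forward 5.3 m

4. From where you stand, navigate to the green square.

turn left 113°, forward 1.5 m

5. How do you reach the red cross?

turn right 96°, forward 3.2 m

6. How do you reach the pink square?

turn right 108°, forward 4.0 m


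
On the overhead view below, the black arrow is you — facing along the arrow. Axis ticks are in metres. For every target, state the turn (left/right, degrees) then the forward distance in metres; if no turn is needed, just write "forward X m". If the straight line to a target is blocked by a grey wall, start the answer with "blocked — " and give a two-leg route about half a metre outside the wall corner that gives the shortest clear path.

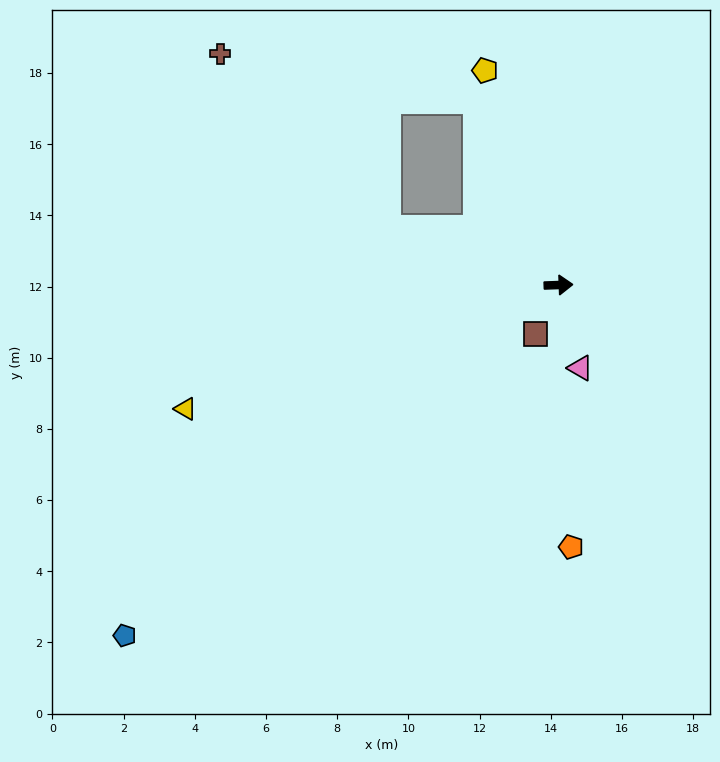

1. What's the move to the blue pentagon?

turn right 143°, forward 15.7 m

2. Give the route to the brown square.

turn right 117°, forward 1.5 m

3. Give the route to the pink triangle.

turn right 77°, forward 2.4 m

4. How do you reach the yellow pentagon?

turn left 107°, forward 6.4 m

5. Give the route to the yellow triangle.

turn right 164°, forward 11.0 m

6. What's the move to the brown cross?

blocked — turn left 160°, forward 5.1 m, then turn right 29°, forward 6.8 m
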